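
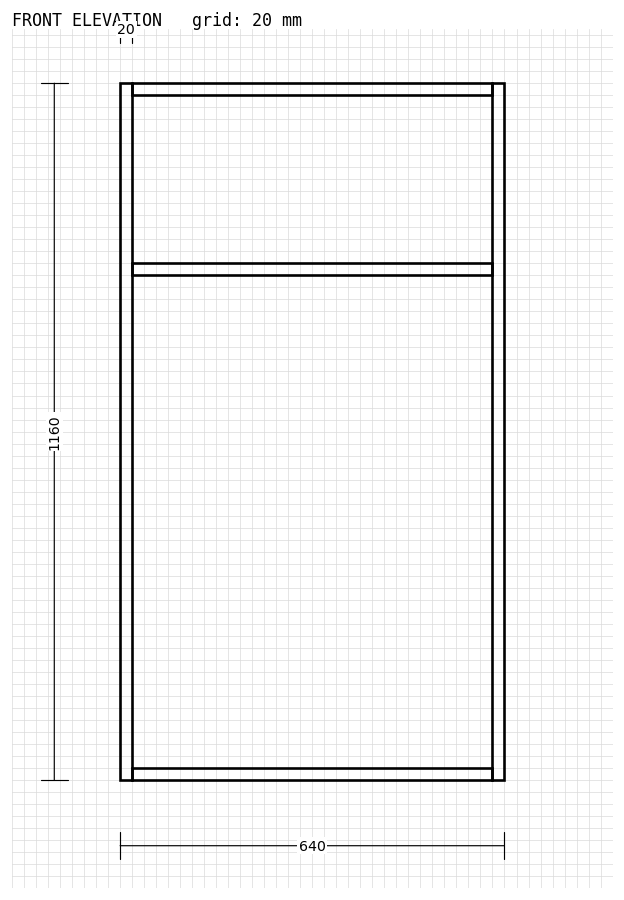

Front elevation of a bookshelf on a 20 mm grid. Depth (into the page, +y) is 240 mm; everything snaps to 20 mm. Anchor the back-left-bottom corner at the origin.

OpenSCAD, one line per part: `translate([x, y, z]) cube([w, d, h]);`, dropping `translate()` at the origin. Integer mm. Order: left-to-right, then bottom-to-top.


cube([20, 240, 1160]);
translate([20, 0, 0]) cube([600, 240, 20]);
translate([20, 0, 840]) cube([600, 240, 20]);
translate([20, 0, 1140]) cube([600, 240, 20]);
translate([620, 0, 0]) cube([20, 240, 1160]);


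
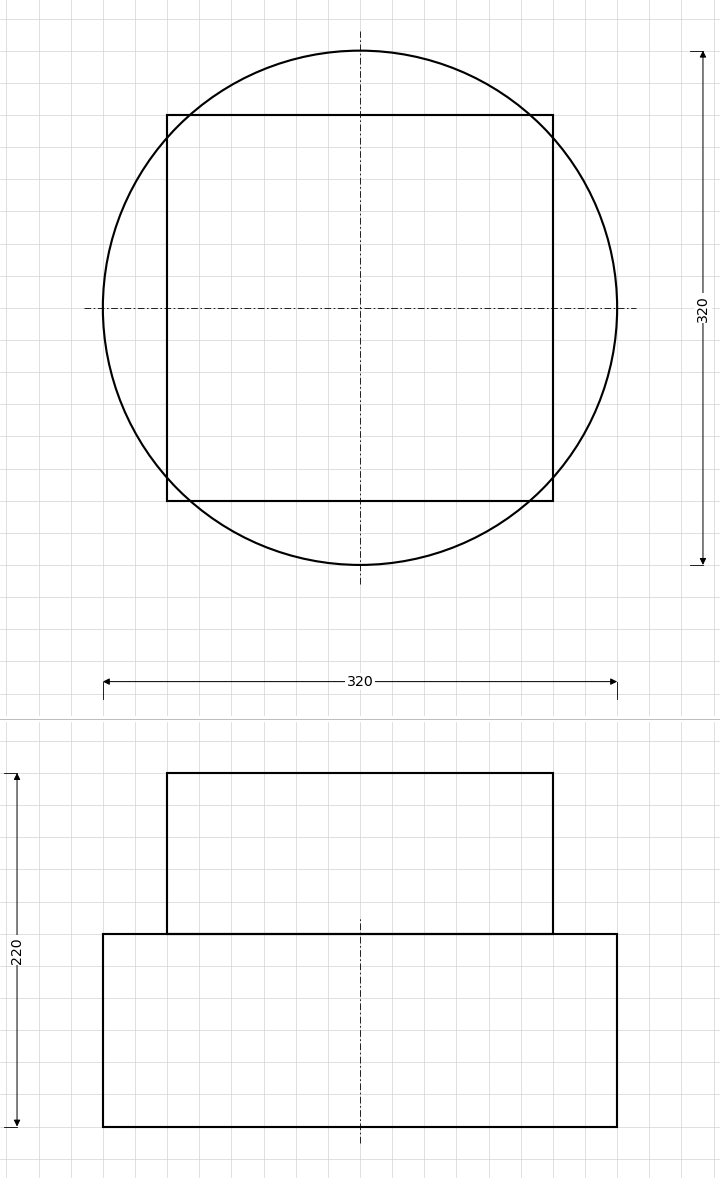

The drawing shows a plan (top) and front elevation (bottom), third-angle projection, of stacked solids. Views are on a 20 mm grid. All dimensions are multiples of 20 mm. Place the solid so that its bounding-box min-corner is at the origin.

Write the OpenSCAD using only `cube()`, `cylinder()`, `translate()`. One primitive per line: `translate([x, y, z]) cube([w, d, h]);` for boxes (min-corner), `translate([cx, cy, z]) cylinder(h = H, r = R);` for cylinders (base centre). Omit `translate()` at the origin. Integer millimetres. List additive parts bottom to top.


translate([160, 160, 0]) cylinder(h = 120, r = 160);
translate([40, 40, 120]) cube([240, 240, 100]);


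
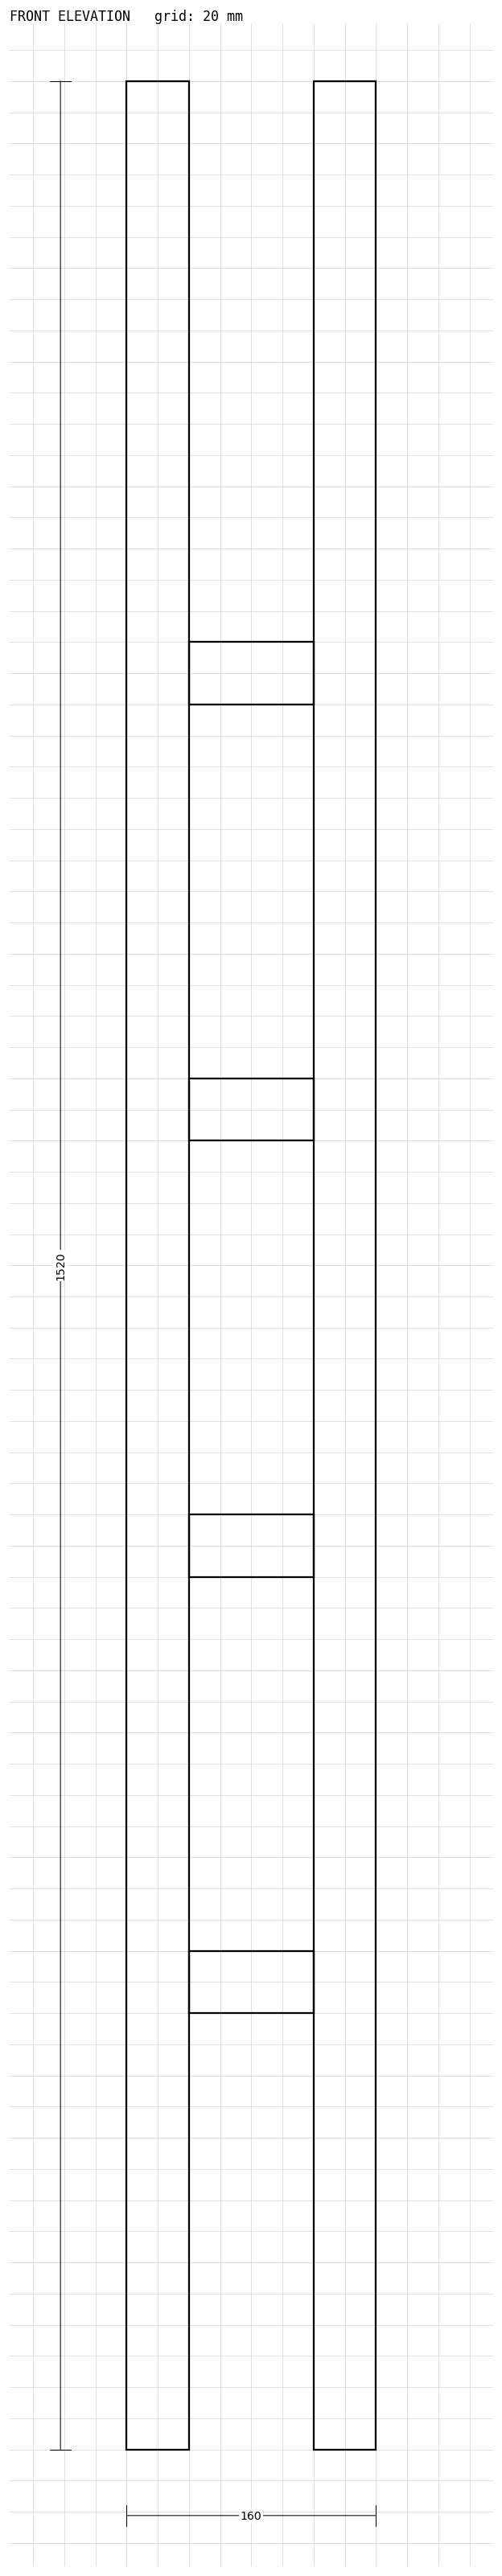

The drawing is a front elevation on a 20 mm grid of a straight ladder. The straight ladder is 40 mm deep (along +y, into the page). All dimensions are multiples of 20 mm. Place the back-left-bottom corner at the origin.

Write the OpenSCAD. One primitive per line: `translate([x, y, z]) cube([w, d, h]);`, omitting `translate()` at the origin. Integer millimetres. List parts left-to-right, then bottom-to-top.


cube([40, 40, 1520]);
translate([40, 0, 280]) cube([80, 40, 40]);
translate([40, 0, 560]) cube([80, 40, 40]);
translate([40, 0, 840]) cube([80, 40, 40]);
translate([40, 0, 1120]) cube([80, 40, 40]);
translate([120, 0, 0]) cube([40, 40, 1520]);


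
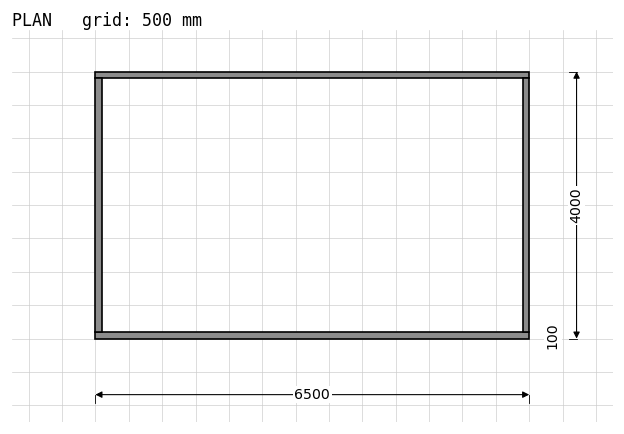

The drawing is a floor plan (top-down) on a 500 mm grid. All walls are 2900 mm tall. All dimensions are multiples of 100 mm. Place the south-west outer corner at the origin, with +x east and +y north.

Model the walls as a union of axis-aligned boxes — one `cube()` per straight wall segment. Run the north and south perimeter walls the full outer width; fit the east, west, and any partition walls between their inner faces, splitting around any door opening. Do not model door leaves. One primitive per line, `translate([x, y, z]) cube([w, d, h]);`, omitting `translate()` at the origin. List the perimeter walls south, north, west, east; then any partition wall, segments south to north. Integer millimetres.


cube([6500, 100, 2900]);
translate([0, 3900, 0]) cube([6500, 100, 2900]);
translate([0, 100, 0]) cube([100, 3800, 2900]);
translate([6400, 100, 0]) cube([100, 3800, 2900]);


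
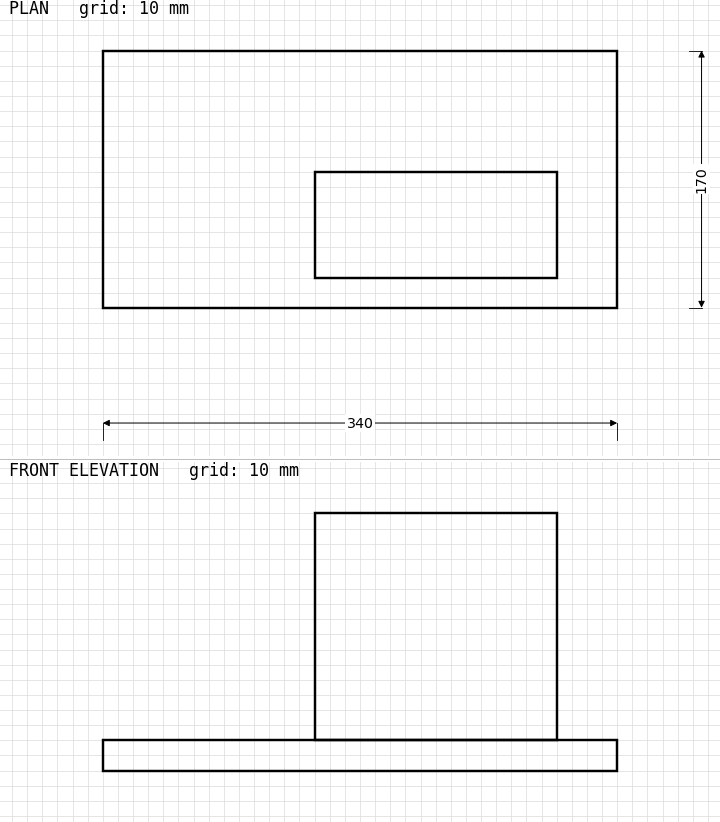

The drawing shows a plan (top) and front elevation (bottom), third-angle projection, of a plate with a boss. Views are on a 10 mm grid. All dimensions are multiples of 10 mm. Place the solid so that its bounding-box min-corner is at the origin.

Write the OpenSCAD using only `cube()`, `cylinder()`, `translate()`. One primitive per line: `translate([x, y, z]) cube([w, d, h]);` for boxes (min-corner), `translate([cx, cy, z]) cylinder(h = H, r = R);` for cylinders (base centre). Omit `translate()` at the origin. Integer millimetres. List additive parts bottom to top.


cube([340, 170, 20]);
translate([140, 20, 20]) cube([160, 70, 150]);


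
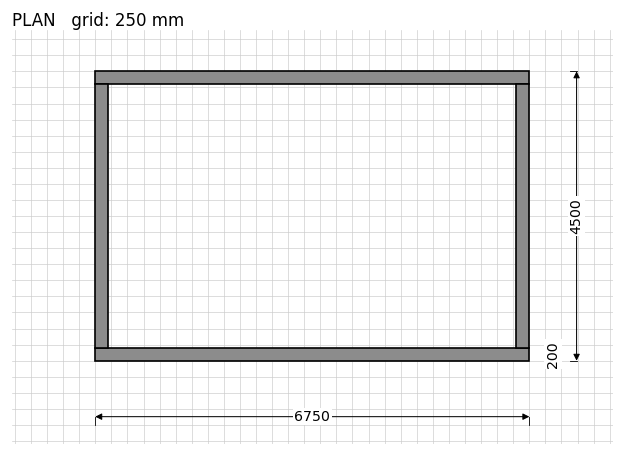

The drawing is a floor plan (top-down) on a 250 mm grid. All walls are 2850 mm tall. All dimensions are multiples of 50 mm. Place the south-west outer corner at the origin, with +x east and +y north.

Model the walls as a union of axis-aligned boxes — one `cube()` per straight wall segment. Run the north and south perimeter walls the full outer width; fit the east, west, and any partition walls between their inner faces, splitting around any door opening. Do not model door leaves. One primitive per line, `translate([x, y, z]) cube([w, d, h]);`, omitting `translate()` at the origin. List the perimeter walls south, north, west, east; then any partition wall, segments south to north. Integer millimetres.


cube([6750, 200, 2850]);
translate([0, 4300, 0]) cube([6750, 200, 2850]);
translate([0, 200, 0]) cube([200, 4100, 2850]);
translate([6550, 200, 0]) cube([200, 4100, 2850]);


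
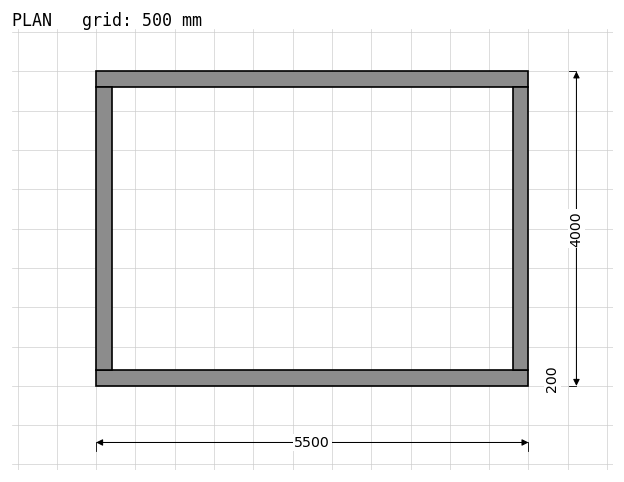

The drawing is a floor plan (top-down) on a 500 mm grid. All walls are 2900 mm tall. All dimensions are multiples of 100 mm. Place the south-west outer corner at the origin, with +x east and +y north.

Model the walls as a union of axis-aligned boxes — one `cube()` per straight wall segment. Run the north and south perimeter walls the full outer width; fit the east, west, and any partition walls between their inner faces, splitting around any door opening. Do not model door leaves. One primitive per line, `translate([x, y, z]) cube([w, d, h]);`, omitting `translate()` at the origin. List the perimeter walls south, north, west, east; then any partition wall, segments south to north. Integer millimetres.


cube([5500, 200, 2900]);
translate([0, 3800, 0]) cube([5500, 200, 2900]);
translate([0, 200, 0]) cube([200, 3600, 2900]);
translate([5300, 200, 0]) cube([200, 3600, 2900]);


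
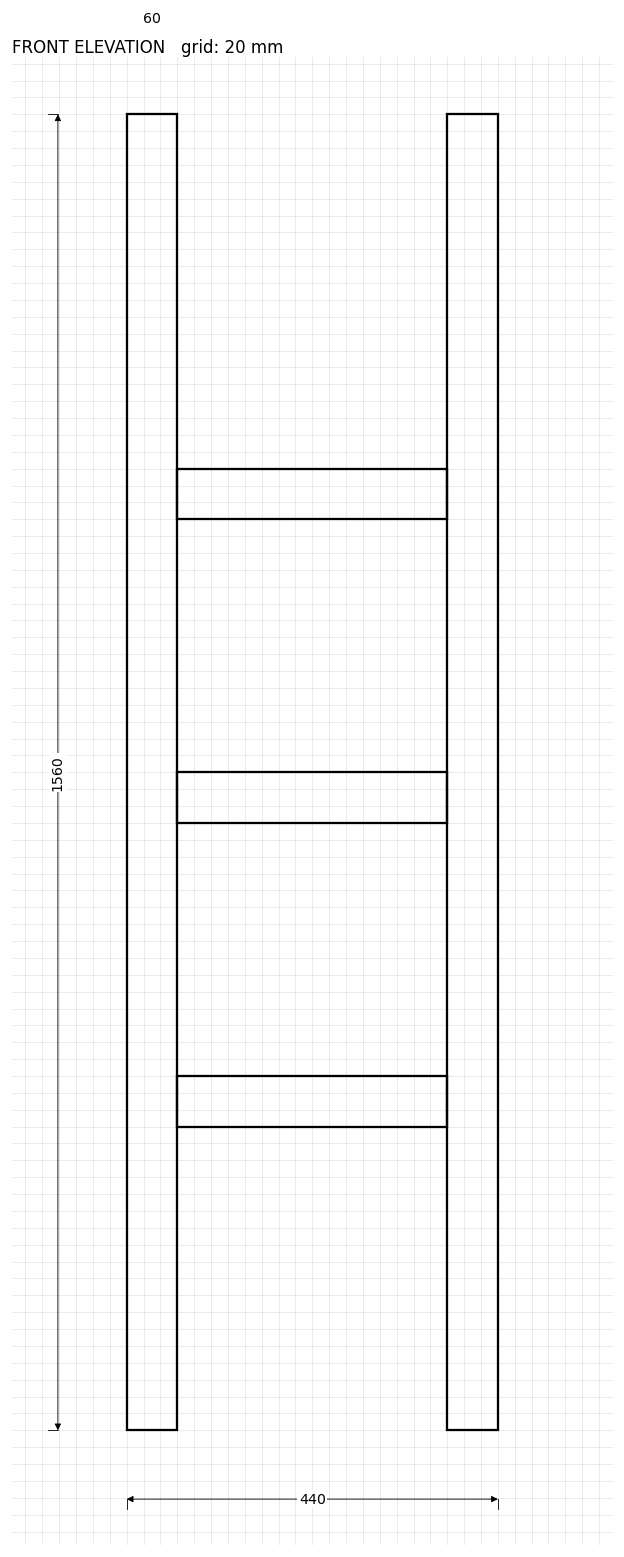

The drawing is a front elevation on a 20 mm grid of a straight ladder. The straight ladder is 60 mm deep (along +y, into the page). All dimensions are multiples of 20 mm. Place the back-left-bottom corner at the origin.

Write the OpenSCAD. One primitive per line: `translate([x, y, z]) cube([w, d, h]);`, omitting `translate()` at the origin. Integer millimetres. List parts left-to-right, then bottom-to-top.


cube([60, 60, 1560]);
translate([60, 0, 360]) cube([320, 60, 60]);
translate([60, 0, 720]) cube([320, 60, 60]);
translate([60, 0, 1080]) cube([320, 60, 60]);
translate([380, 0, 0]) cube([60, 60, 1560]);


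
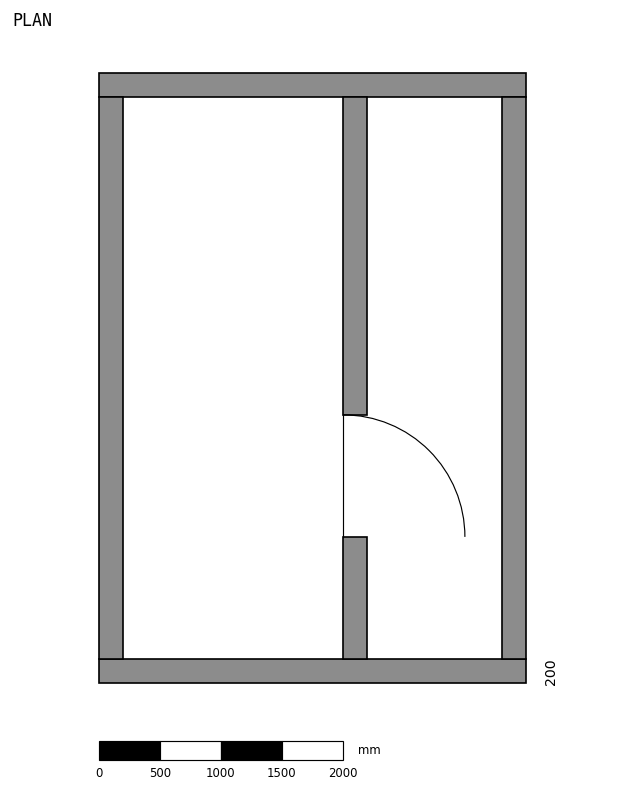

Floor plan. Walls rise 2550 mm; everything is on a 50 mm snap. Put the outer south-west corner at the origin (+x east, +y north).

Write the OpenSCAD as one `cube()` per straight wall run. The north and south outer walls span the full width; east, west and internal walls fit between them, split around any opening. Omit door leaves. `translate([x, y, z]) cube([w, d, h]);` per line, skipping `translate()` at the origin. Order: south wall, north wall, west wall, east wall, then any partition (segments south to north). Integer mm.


cube([3500, 200, 2550]);
translate([0, 4800, 0]) cube([3500, 200, 2550]);
translate([0, 200, 0]) cube([200, 4600, 2550]);
translate([3300, 200, 0]) cube([200, 4600, 2550]);
translate([2000, 200, 0]) cube([200, 1000, 2550]);
translate([2000, 2200, 0]) cube([200, 2600, 2550]);


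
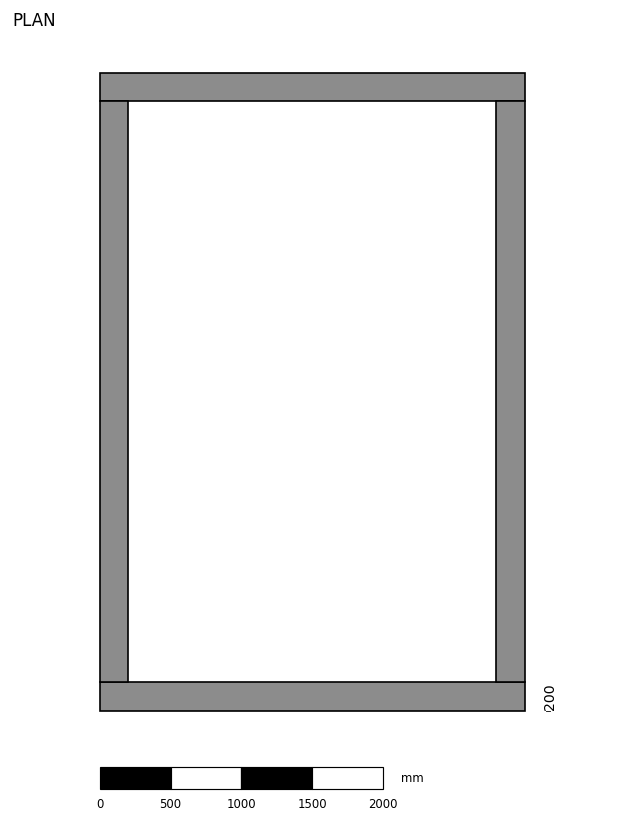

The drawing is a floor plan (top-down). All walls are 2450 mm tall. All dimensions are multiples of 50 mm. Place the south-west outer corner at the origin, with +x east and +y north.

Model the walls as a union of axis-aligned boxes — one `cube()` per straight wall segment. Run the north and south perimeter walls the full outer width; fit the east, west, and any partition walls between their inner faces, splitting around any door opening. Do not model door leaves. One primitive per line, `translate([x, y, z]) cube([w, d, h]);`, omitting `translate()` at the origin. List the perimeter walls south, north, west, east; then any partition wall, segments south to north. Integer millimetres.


cube([3000, 200, 2450]);
translate([0, 4300, 0]) cube([3000, 200, 2450]);
translate([0, 200, 0]) cube([200, 4100, 2450]);
translate([2800, 200, 0]) cube([200, 4100, 2450]);


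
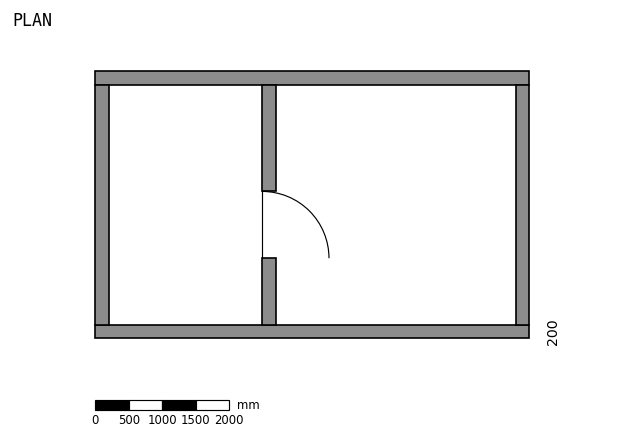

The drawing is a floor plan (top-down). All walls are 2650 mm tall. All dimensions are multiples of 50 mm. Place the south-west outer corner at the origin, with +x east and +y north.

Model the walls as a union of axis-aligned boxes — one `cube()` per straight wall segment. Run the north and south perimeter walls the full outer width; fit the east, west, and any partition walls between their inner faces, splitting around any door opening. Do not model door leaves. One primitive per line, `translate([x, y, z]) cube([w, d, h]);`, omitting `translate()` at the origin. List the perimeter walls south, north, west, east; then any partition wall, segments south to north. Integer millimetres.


cube([6500, 200, 2650]);
translate([0, 3800, 0]) cube([6500, 200, 2650]);
translate([0, 200, 0]) cube([200, 3600, 2650]);
translate([6300, 200, 0]) cube([200, 3600, 2650]);
translate([2500, 200, 0]) cube([200, 1000, 2650]);
translate([2500, 2200, 0]) cube([200, 1600, 2650]);


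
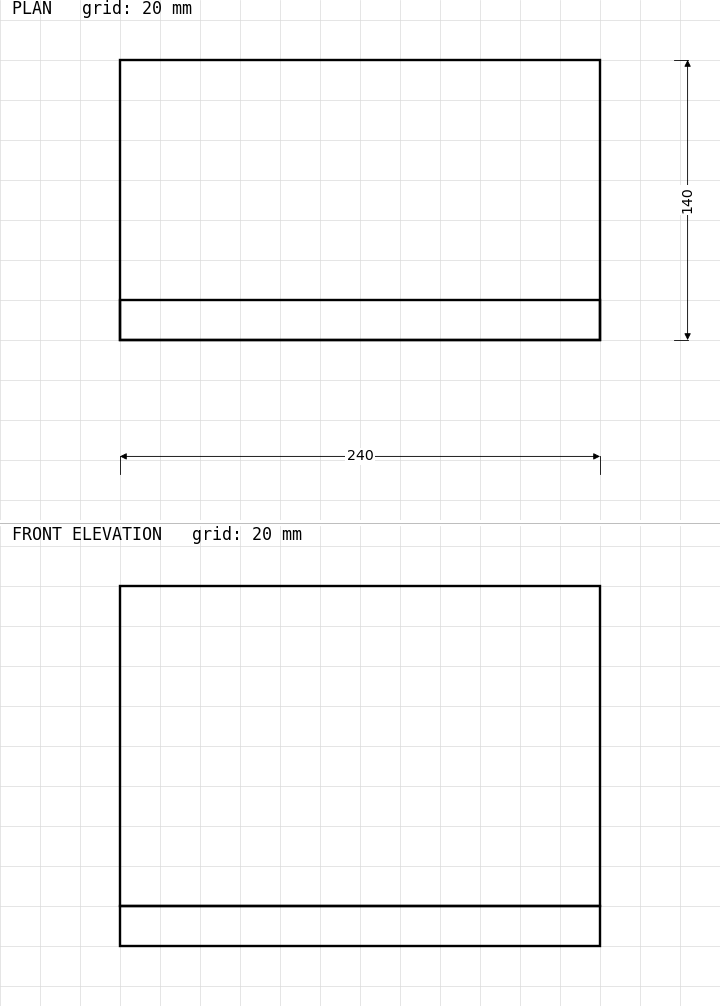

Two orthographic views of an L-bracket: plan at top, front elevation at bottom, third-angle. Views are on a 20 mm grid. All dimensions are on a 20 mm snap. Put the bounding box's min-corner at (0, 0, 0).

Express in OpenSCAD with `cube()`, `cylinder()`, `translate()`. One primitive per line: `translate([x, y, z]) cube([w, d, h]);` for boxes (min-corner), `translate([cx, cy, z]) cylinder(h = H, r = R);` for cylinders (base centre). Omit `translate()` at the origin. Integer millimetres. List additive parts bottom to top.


cube([240, 140, 20]);
translate([0, 0, 20]) cube([240, 20, 160]);


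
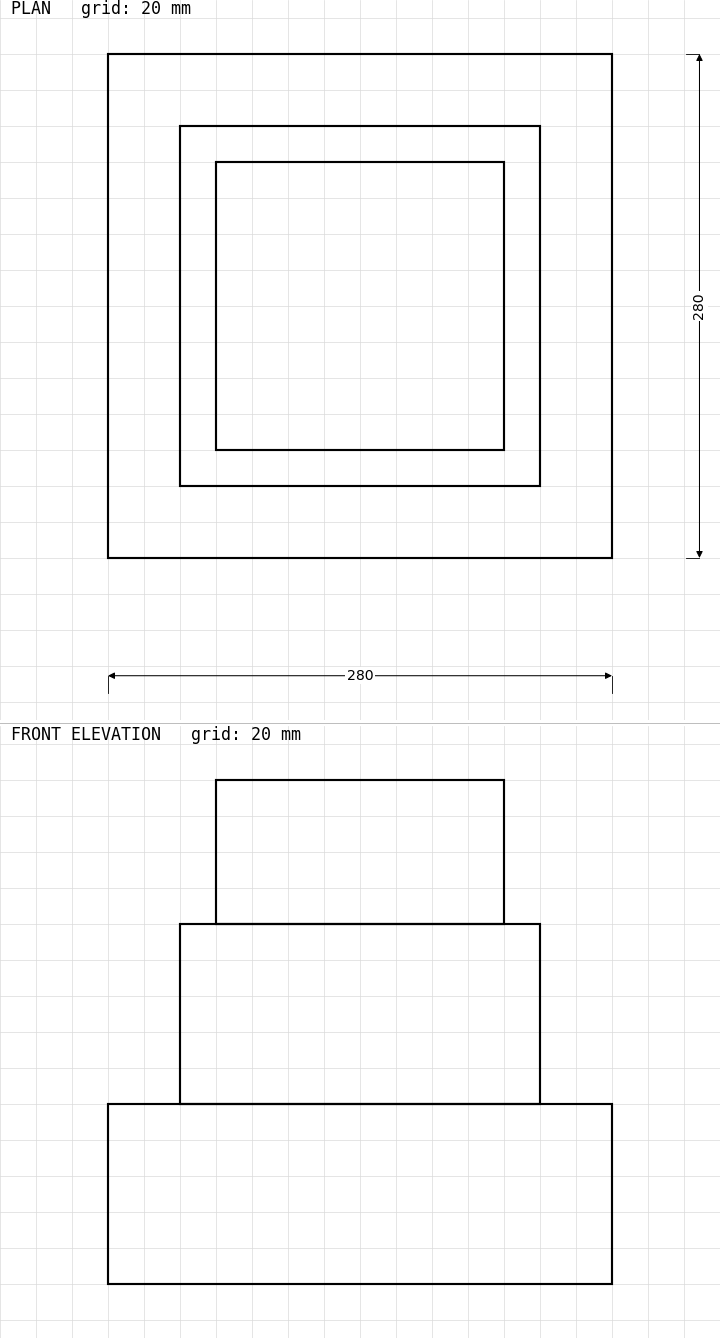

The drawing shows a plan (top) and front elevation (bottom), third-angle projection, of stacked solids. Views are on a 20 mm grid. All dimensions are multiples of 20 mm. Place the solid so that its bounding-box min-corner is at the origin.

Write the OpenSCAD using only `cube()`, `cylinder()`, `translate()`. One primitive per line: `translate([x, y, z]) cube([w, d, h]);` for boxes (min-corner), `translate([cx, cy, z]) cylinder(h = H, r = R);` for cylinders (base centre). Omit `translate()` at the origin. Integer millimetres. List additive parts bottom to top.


cube([280, 280, 100]);
translate([40, 40, 100]) cube([200, 200, 100]);
translate([60, 60, 200]) cube([160, 160, 80]);


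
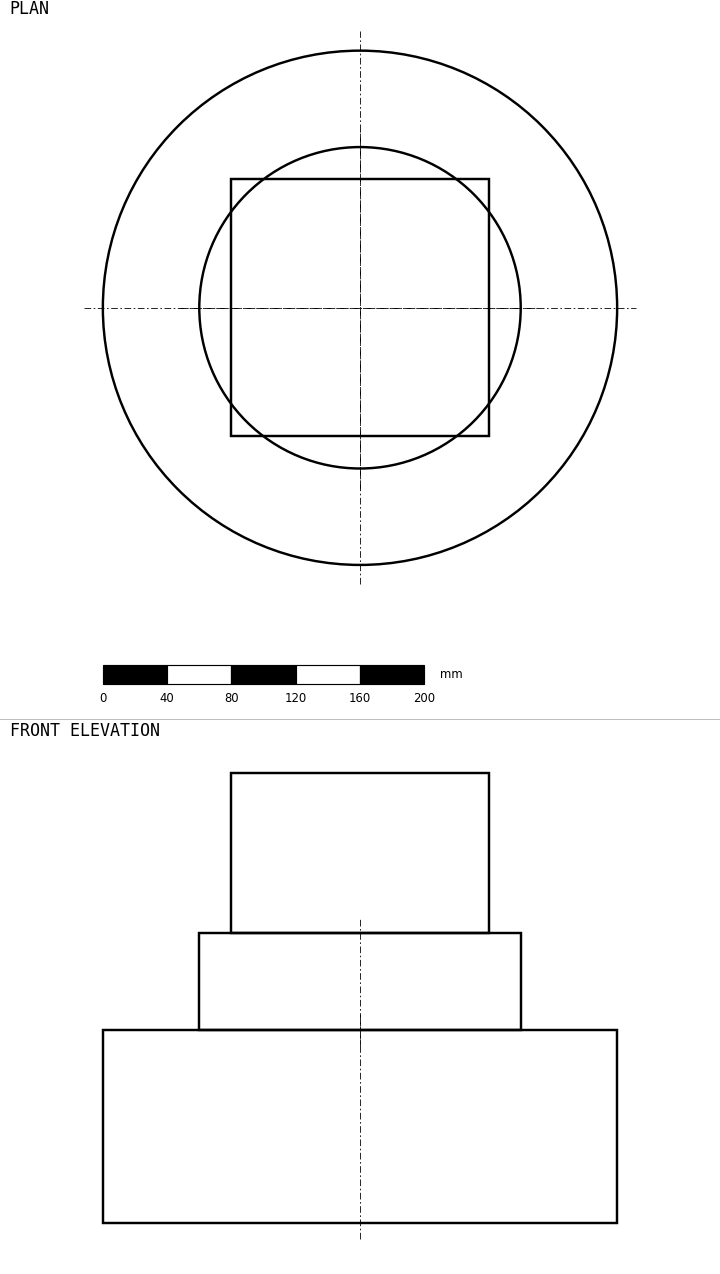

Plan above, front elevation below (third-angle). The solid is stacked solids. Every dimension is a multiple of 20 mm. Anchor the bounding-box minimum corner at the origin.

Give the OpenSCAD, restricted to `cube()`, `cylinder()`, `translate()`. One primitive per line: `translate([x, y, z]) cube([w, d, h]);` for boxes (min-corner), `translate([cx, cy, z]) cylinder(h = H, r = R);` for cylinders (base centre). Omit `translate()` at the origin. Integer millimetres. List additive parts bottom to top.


translate([160, 160, 0]) cylinder(h = 120, r = 160);
translate([160, 160, 120]) cylinder(h = 60, r = 100);
translate([80, 80, 180]) cube([160, 160, 100]);


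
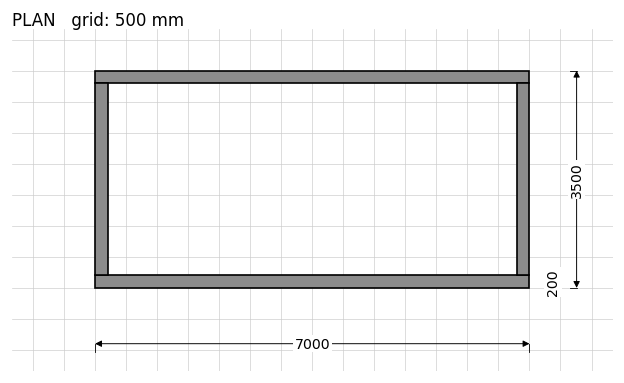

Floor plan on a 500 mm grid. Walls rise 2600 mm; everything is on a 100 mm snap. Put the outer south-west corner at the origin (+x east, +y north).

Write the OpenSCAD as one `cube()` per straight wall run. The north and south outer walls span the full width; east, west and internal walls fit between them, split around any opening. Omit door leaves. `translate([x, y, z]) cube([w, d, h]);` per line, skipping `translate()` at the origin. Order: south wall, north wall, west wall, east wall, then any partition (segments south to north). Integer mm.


cube([7000, 200, 2600]);
translate([0, 3300, 0]) cube([7000, 200, 2600]);
translate([0, 200, 0]) cube([200, 3100, 2600]);
translate([6800, 200, 0]) cube([200, 3100, 2600]);


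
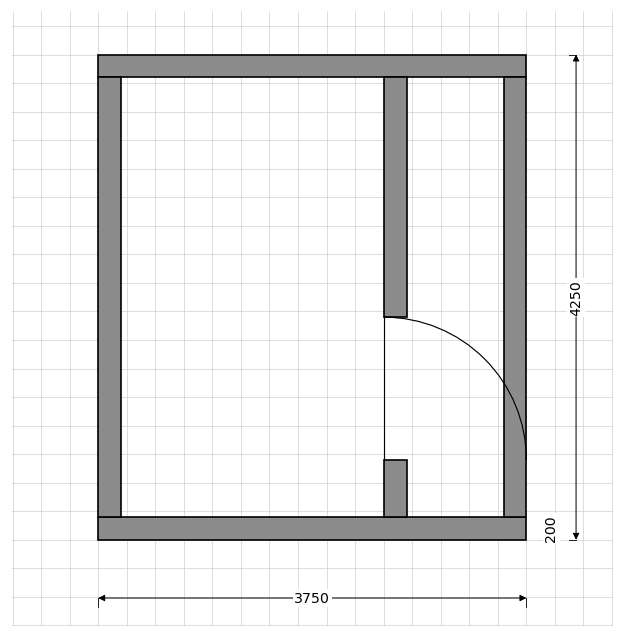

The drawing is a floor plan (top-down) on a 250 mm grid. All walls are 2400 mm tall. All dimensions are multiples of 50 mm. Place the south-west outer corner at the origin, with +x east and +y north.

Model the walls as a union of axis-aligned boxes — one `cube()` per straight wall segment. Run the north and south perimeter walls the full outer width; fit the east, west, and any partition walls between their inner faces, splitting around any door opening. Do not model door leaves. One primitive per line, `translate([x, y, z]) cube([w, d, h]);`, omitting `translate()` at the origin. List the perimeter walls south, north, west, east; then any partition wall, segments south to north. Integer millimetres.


cube([3750, 200, 2400]);
translate([0, 4050, 0]) cube([3750, 200, 2400]);
translate([0, 200, 0]) cube([200, 3850, 2400]);
translate([3550, 200, 0]) cube([200, 3850, 2400]);
translate([2500, 200, 0]) cube([200, 500, 2400]);
translate([2500, 1950, 0]) cube([200, 2100, 2400]);


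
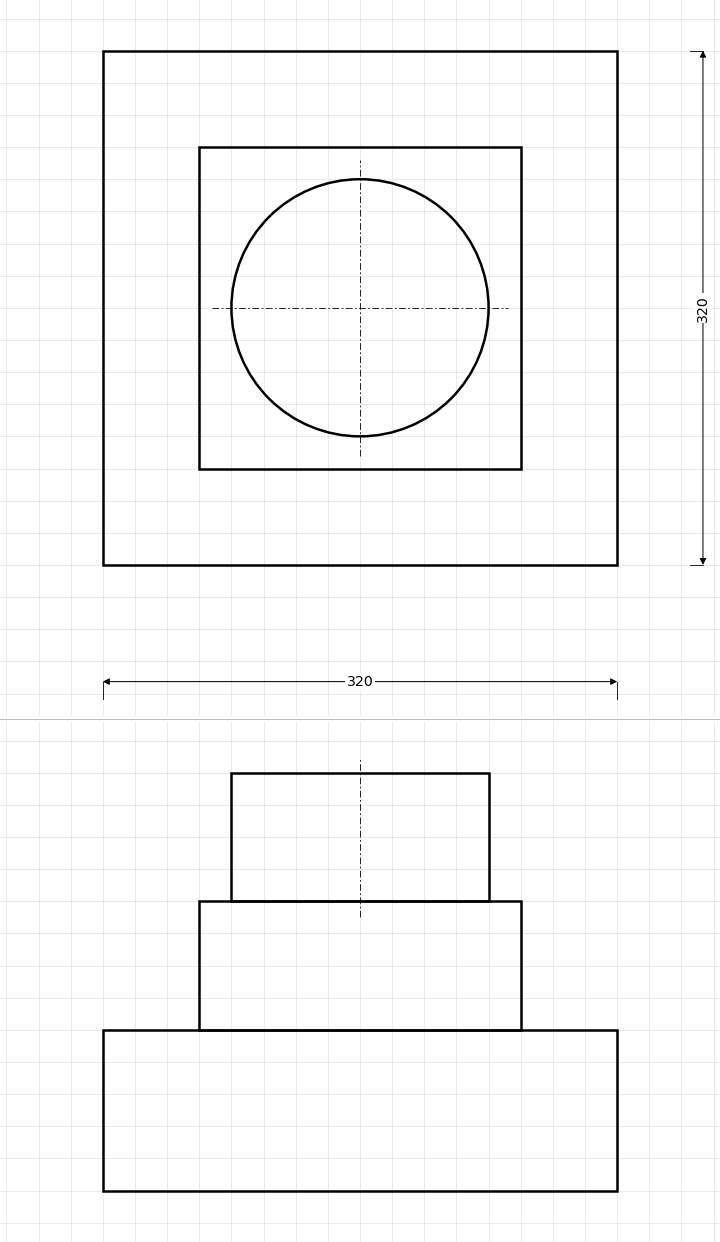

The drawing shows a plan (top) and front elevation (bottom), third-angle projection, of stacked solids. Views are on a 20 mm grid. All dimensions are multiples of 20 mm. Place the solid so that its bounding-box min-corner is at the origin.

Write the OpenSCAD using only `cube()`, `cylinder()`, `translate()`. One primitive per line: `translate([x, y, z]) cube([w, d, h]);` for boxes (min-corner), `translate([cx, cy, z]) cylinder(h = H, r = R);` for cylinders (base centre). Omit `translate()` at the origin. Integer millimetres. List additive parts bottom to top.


cube([320, 320, 100]);
translate([60, 60, 100]) cube([200, 200, 80]);
translate([160, 160, 180]) cylinder(h = 80, r = 80);


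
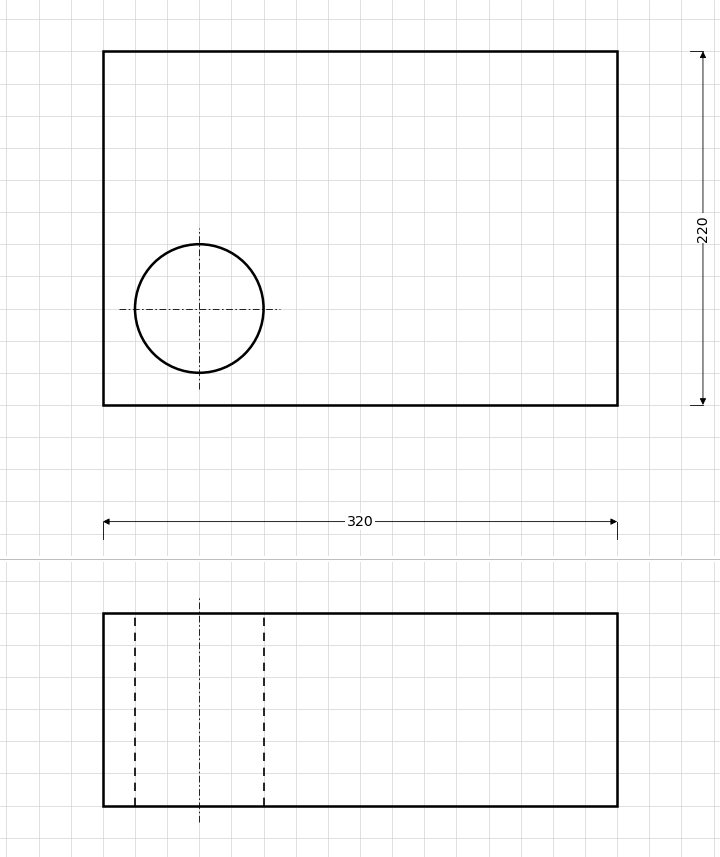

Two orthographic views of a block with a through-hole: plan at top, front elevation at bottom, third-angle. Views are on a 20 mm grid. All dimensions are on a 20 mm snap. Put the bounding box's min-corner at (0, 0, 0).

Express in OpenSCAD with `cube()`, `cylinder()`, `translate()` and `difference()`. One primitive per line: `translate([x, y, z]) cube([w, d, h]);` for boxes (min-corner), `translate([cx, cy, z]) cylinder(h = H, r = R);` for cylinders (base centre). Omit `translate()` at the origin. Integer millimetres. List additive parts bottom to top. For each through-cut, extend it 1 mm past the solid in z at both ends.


difference() {
  cube([320, 220, 120]);
  translate([60, 60, -1]) cylinder(h = 122, r = 40);
}


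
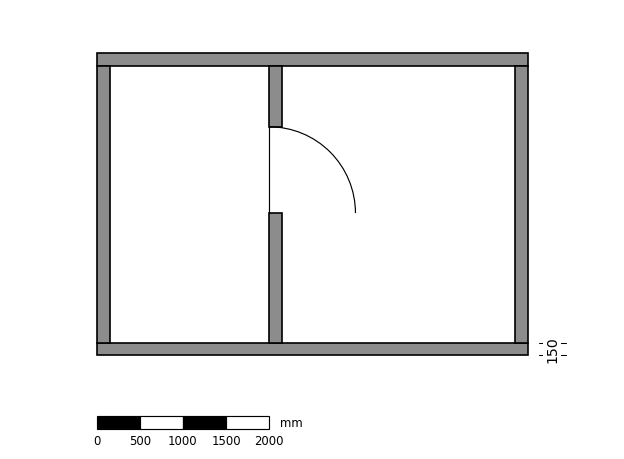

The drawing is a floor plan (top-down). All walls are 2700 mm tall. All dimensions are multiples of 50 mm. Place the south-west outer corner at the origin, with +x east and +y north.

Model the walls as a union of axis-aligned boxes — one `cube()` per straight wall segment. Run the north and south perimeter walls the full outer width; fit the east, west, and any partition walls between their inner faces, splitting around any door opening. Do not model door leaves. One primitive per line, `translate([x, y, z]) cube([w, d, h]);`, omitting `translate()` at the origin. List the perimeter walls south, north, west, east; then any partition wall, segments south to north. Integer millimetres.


cube([5000, 150, 2700]);
translate([0, 3350, 0]) cube([5000, 150, 2700]);
translate([0, 150, 0]) cube([150, 3200, 2700]);
translate([4850, 150, 0]) cube([150, 3200, 2700]);
translate([2000, 150, 0]) cube([150, 1500, 2700]);
translate([2000, 2650, 0]) cube([150, 700, 2700]);


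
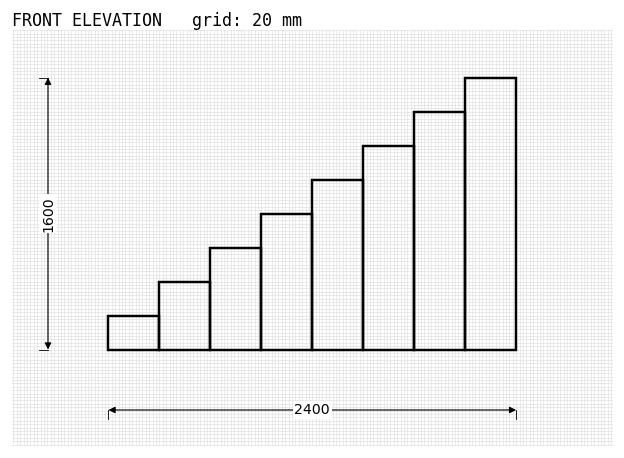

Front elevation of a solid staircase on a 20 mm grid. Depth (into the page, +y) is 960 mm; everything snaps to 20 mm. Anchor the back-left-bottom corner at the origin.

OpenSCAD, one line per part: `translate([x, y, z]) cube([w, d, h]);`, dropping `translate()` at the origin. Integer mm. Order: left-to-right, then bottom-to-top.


cube([300, 960, 200]);
translate([300, 0, 0]) cube([300, 960, 400]);
translate([600, 0, 0]) cube([300, 960, 600]);
translate([900, 0, 0]) cube([300, 960, 800]);
translate([1200, 0, 0]) cube([300, 960, 1000]);
translate([1500, 0, 0]) cube([300, 960, 1200]);
translate([1800, 0, 0]) cube([300, 960, 1400]);
translate([2100, 0, 0]) cube([300, 960, 1600]);


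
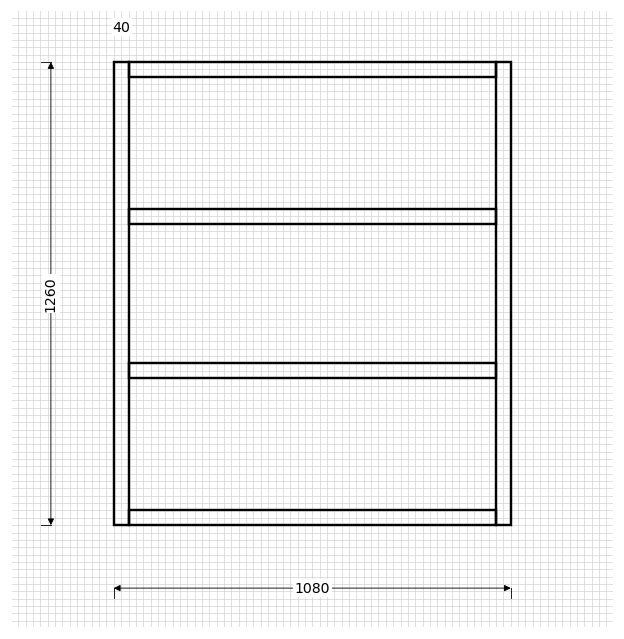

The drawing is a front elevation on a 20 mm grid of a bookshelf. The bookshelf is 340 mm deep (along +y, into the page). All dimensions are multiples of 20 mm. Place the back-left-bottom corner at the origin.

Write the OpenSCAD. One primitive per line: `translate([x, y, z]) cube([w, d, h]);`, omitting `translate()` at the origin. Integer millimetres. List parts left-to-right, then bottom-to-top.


cube([40, 340, 1260]);
translate([40, 0, 0]) cube([1000, 340, 40]);
translate([40, 0, 400]) cube([1000, 340, 40]);
translate([40, 0, 820]) cube([1000, 340, 40]);
translate([40, 0, 1220]) cube([1000, 340, 40]);
translate([1040, 0, 0]) cube([40, 340, 1260]);


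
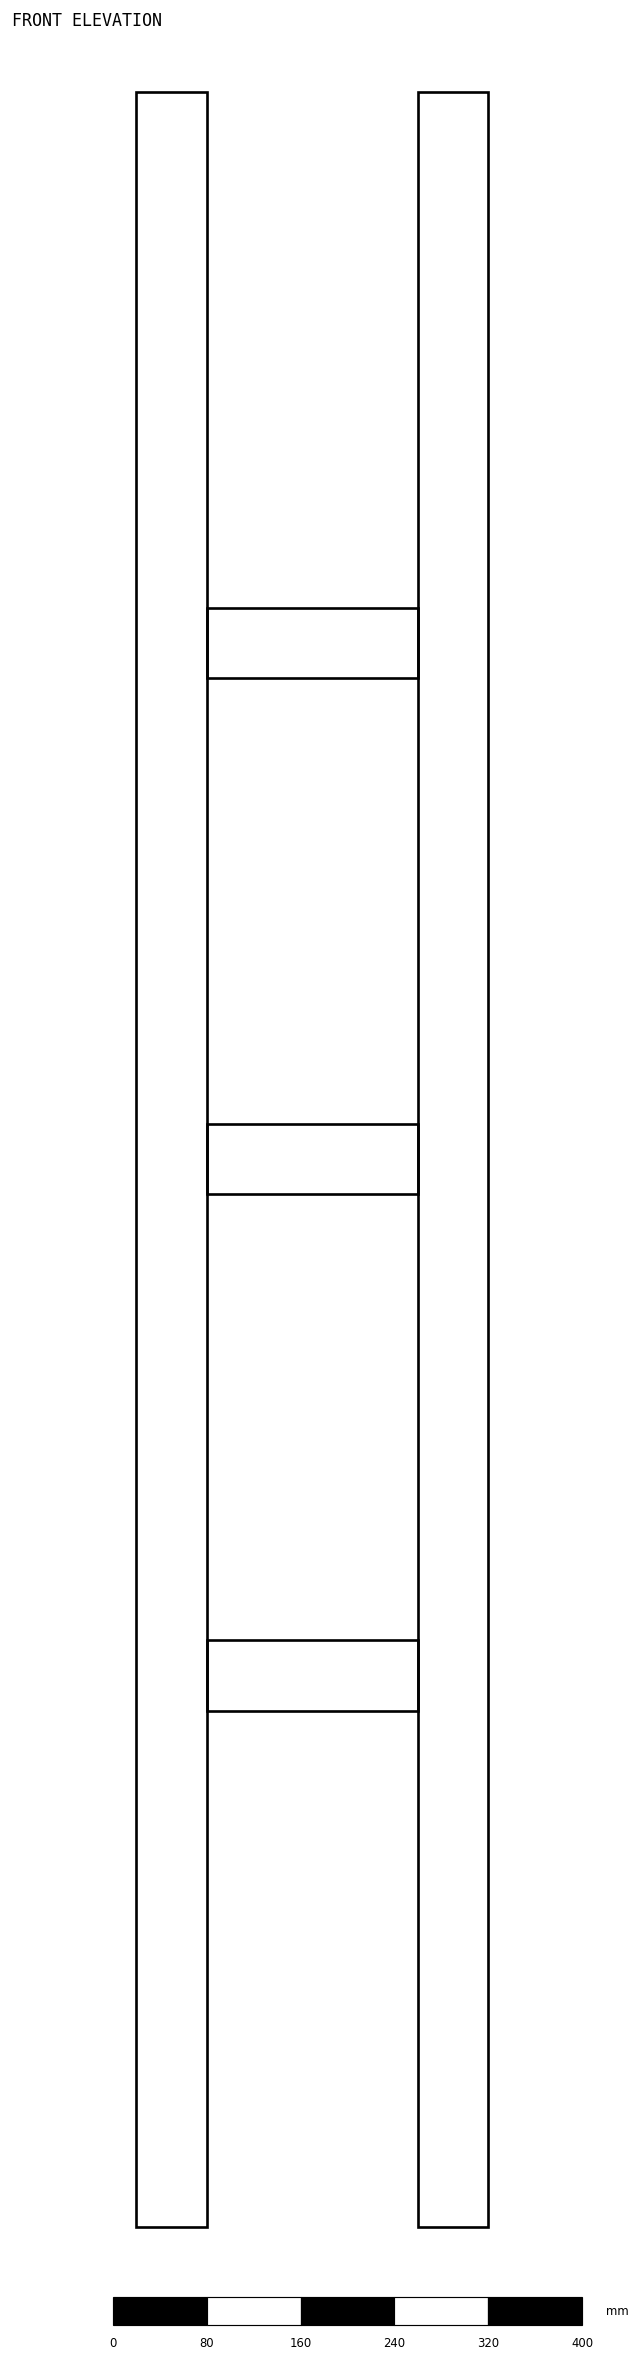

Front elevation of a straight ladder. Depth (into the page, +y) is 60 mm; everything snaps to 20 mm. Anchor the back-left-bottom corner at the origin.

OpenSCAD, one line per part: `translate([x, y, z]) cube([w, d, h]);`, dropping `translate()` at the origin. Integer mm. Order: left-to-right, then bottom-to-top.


cube([60, 60, 1820]);
translate([60, 0, 440]) cube([180, 60, 60]);
translate([60, 0, 880]) cube([180, 60, 60]);
translate([60, 0, 1320]) cube([180, 60, 60]);
translate([240, 0, 0]) cube([60, 60, 1820]);


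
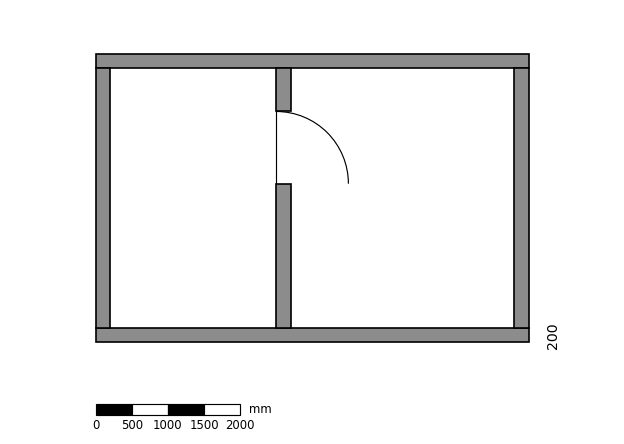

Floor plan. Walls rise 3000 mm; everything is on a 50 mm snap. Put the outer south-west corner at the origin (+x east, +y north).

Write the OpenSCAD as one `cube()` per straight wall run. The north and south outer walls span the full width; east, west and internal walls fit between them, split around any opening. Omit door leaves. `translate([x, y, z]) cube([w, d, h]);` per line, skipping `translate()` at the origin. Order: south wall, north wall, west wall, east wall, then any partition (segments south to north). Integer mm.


cube([6000, 200, 3000]);
translate([0, 3800, 0]) cube([6000, 200, 3000]);
translate([0, 200, 0]) cube([200, 3600, 3000]);
translate([5800, 200, 0]) cube([200, 3600, 3000]);
translate([2500, 200, 0]) cube([200, 2000, 3000]);
translate([2500, 3200, 0]) cube([200, 600, 3000]);


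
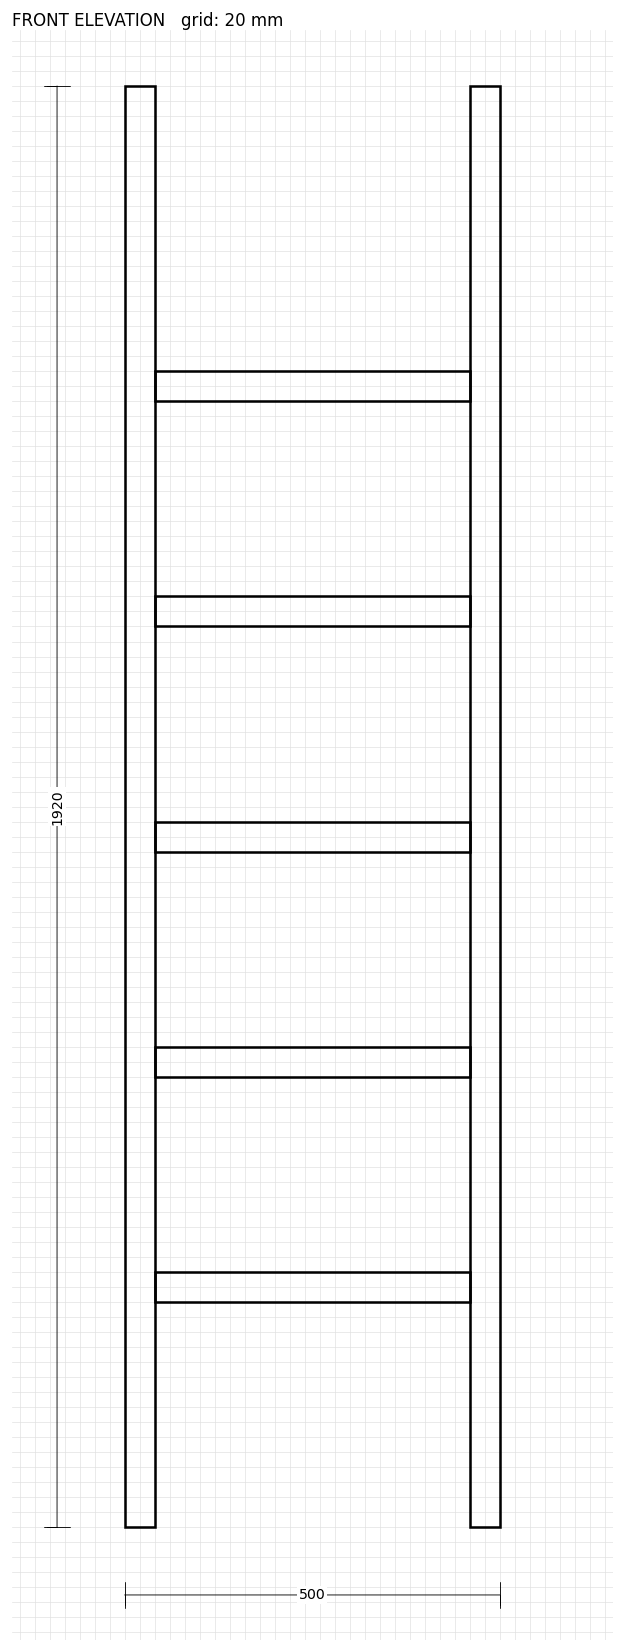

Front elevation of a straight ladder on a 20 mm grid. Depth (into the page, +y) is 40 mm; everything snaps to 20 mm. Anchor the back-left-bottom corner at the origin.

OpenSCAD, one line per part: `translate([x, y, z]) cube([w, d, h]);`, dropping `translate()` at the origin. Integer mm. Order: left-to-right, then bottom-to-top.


cube([40, 40, 1920]);
translate([40, 0, 300]) cube([420, 40, 40]);
translate([40, 0, 600]) cube([420, 40, 40]);
translate([40, 0, 900]) cube([420, 40, 40]);
translate([40, 0, 1200]) cube([420, 40, 40]);
translate([40, 0, 1500]) cube([420, 40, 40]);
translate([460, 0, 0]) cube([40, 40, 1920]);


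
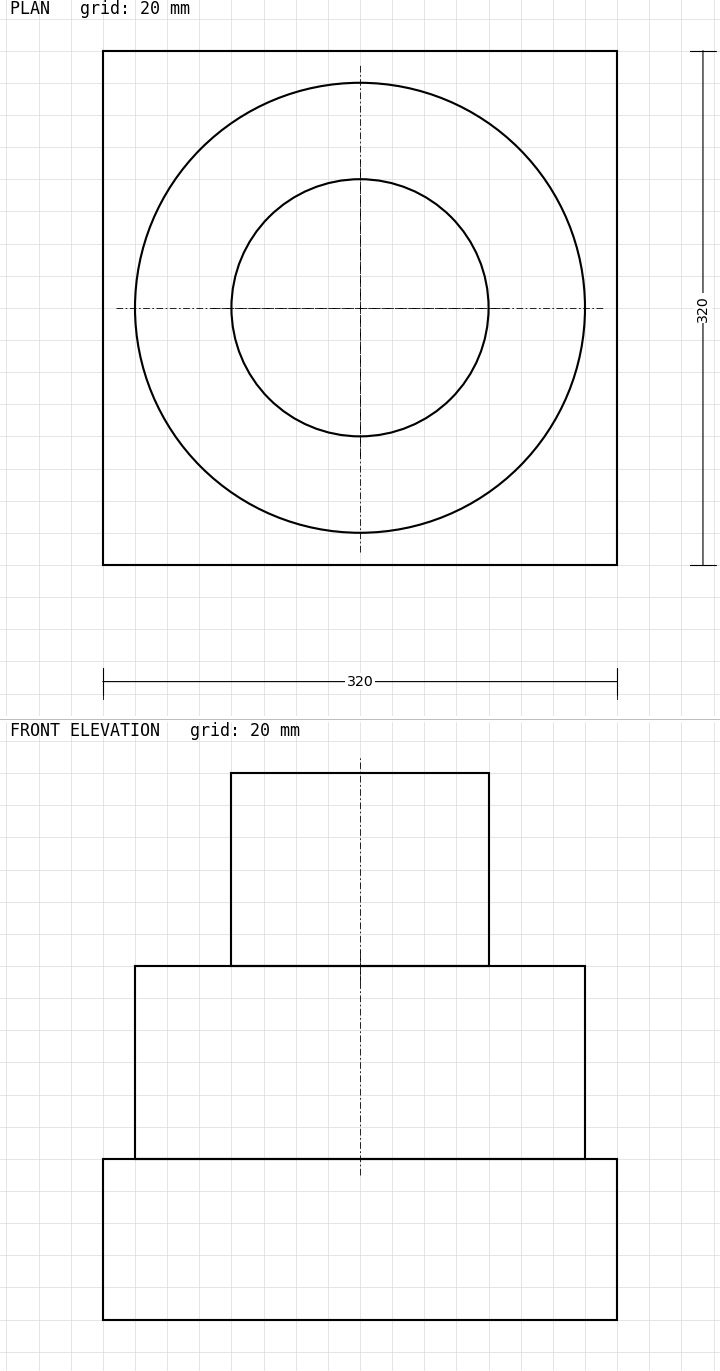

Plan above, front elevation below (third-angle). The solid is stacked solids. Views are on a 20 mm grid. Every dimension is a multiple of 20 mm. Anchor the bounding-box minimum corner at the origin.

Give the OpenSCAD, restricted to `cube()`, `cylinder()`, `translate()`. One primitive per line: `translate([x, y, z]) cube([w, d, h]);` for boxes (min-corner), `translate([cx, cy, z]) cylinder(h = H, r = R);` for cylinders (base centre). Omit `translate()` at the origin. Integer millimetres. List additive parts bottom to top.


cube([320, 320, 100]);
translate([160, 160, 100]) cylinder(h = 120, r = 140);
translate([160, 160, 220]) cylinder(h = 120, r = 80);


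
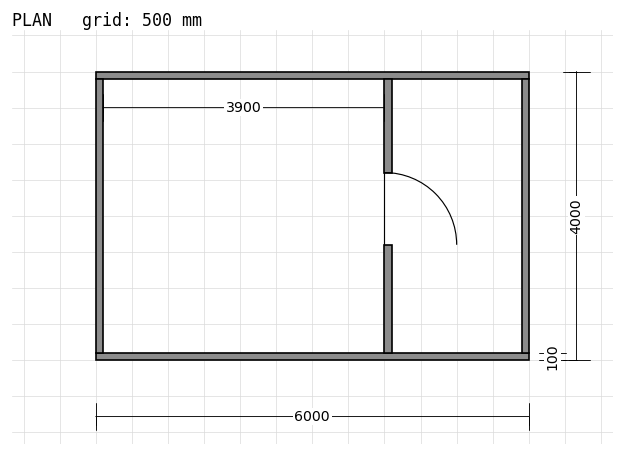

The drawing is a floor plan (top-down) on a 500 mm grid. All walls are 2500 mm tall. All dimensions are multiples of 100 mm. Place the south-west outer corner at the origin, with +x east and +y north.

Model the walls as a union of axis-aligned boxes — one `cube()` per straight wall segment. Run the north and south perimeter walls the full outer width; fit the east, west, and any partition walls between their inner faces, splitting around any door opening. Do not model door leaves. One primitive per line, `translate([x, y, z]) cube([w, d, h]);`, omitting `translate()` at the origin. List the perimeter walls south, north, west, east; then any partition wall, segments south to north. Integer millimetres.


cube([6000, 100, 2500]);
translate([0, 3900, 0]) cube([6000, 100, 2500]);
translate([0, 100, 0]) cube([100, 3800, 2500]);
translate([5900, 100, 0]) cube([100, 3800, 2500]);
translate([4000, 100, 0]) cube([100, 1500, 2500]);
translate([4000, 2600, 0]) cube([100, 1300, 2500]);


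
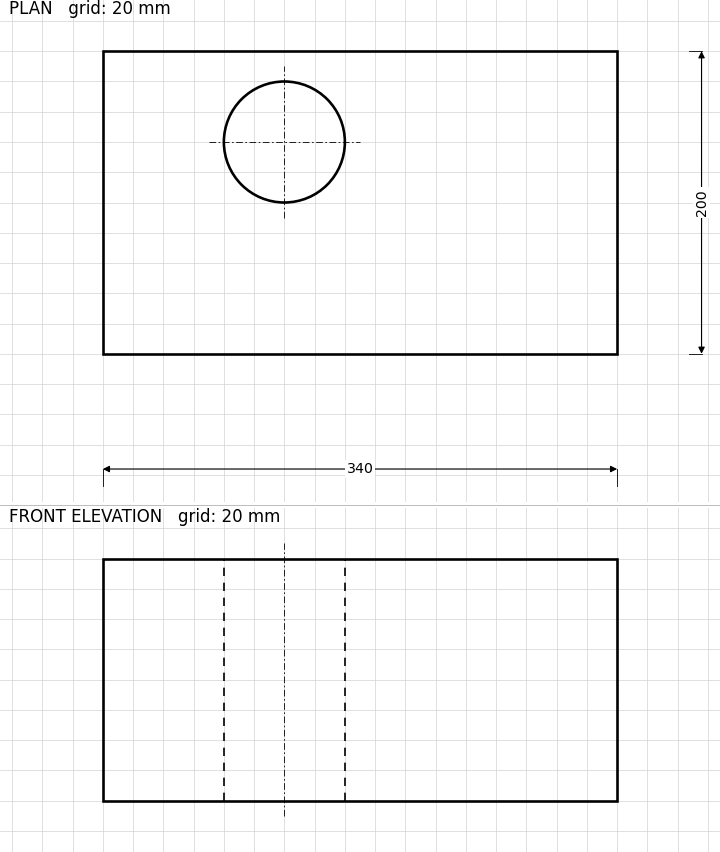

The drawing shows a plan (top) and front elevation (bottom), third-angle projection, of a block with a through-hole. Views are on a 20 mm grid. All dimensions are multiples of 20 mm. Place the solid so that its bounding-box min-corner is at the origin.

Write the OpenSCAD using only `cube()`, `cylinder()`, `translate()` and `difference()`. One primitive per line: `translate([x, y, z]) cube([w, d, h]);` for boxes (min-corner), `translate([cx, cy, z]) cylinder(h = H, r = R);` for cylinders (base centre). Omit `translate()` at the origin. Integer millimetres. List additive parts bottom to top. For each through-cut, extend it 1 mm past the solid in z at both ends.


difference() {
  cube([340, 200, 160]);
  translate([120, 140, -1]) cylinder(h = 162, r = 40);
}


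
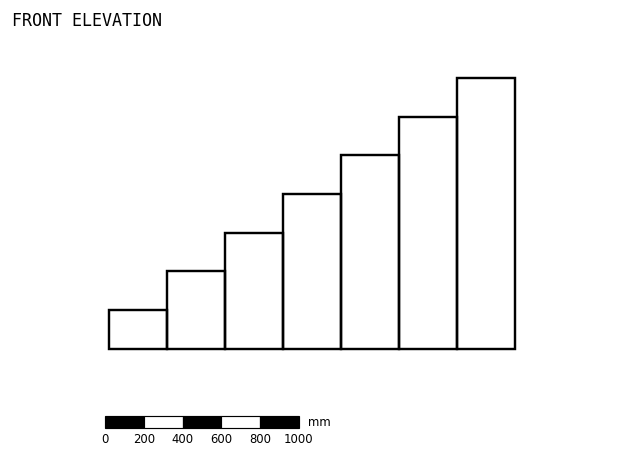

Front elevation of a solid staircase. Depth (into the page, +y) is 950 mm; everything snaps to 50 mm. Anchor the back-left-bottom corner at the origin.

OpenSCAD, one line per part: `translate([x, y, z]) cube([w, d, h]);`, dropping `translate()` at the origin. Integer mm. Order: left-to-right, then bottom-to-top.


cube([300, 950, 200]);
translate([300, 0, 0]) cube([300, 950, 400]);
translate([600, 0, 0]) cube([300, 950, 600]);
translate([900, 0, 0]) cube([300, 950, 800]);
translate([1200, 0, 0]) cube([300, 950, 1000]);
translate([1500, 0, 0]) cube([300, 950, 1200]);
translate([1800, 0, 0]) cube([300, 950, 1400]);


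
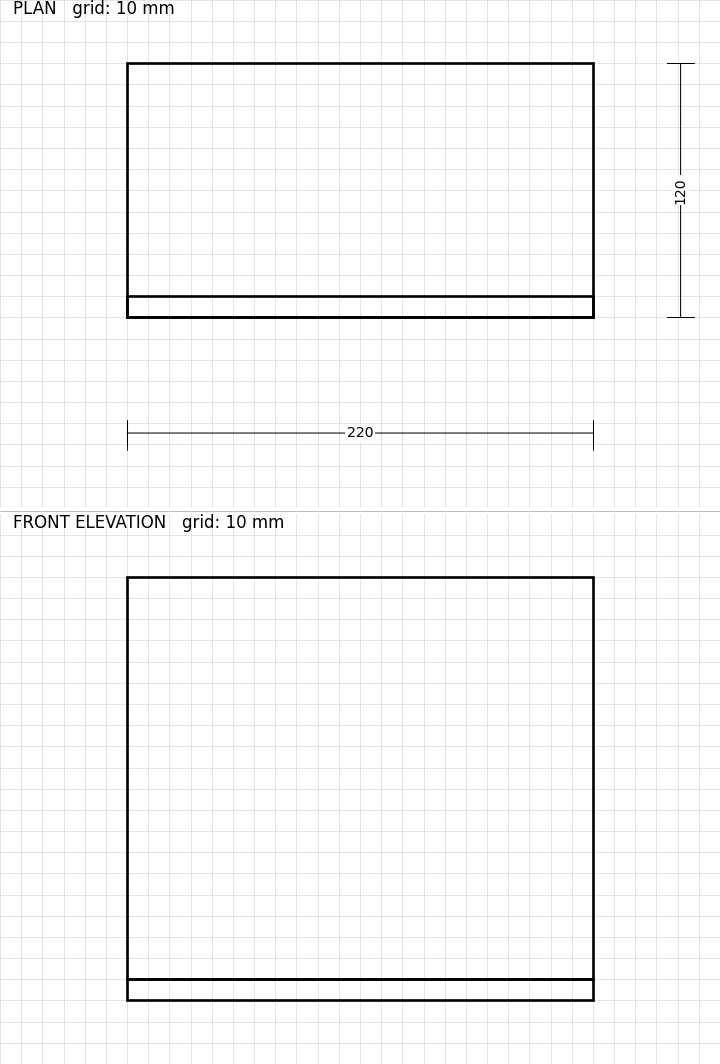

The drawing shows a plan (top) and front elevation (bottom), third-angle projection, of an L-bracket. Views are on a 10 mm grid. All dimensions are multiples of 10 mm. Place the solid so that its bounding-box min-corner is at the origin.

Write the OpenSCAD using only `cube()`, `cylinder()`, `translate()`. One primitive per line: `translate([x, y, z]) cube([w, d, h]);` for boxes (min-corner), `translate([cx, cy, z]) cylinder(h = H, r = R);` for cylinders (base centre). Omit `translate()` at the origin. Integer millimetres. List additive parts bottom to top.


cube([220, 120, 10]);
translate([0, 0, 10]) cube([220, 10, 190]);


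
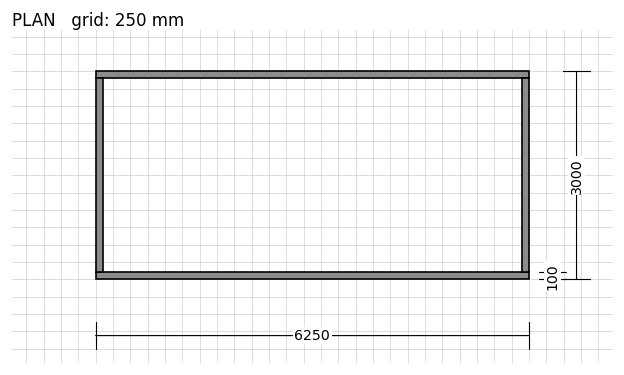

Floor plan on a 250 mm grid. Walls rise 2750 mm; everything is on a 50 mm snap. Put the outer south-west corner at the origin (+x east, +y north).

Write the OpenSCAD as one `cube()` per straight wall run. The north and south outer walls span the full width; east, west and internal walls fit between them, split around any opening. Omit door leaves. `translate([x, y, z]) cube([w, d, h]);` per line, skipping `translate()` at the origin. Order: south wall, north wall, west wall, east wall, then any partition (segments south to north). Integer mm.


cube([6250, 100, 2750]);
translate([0, 2900, 0]) cube([6250, 100, 2750]);
translate([0, 100, 0]) cube([100, 2800, 2750]);
translate([6150, 100, 0]) cube([100, 2800, 2750]);


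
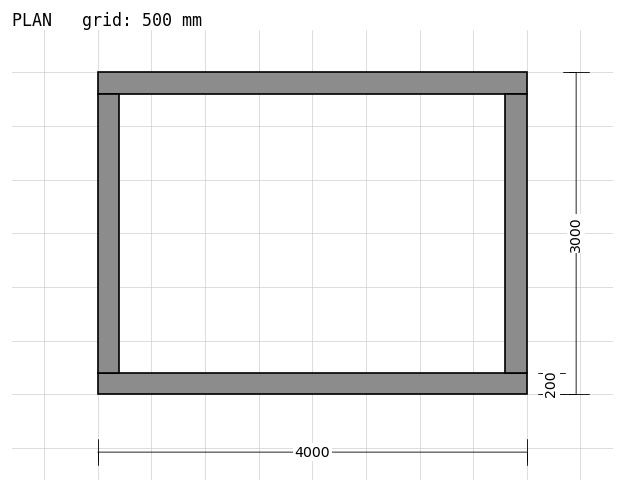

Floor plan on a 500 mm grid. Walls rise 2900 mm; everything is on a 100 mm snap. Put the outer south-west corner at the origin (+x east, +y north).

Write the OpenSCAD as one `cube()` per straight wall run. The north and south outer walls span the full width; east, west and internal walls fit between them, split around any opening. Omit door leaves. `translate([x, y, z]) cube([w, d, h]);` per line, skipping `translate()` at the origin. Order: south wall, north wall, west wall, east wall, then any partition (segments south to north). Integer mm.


cube([4000, 200, 2900]);
translate([0, 2800, 0]) cube([4000, 200, 2900]);
translate([0, 200, 0]) cube([200, 2600, 2900]);
translate([3800, 200, 0]) cube([200, 2600, 2900]);


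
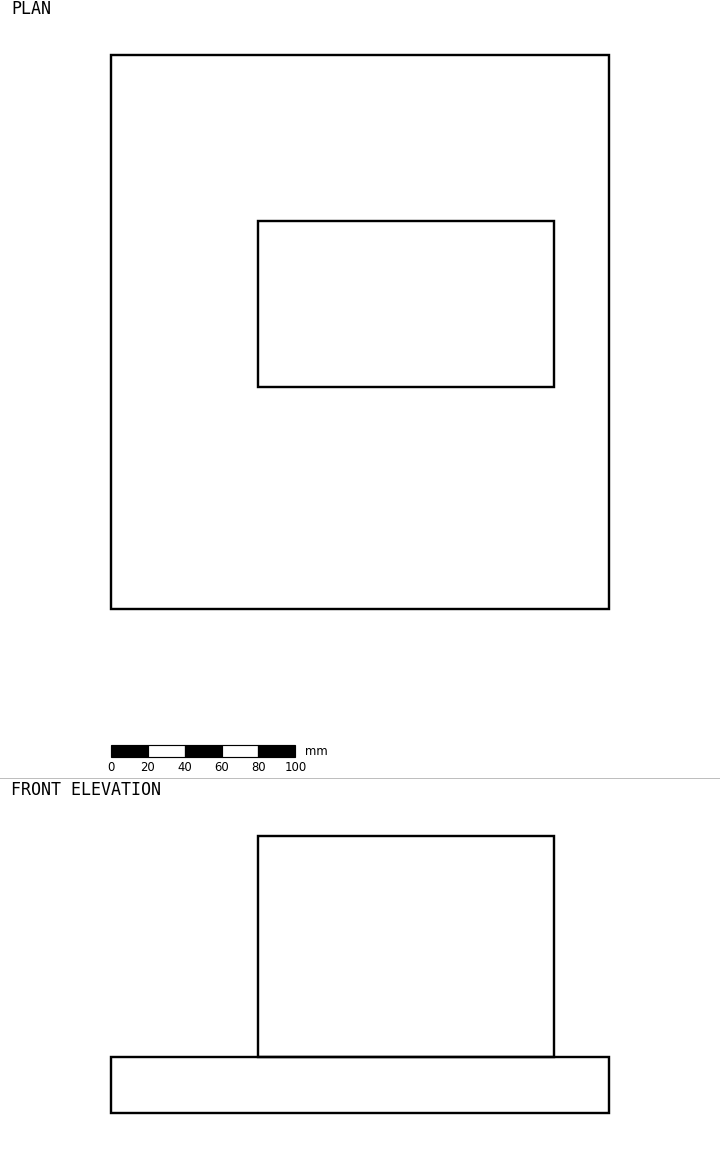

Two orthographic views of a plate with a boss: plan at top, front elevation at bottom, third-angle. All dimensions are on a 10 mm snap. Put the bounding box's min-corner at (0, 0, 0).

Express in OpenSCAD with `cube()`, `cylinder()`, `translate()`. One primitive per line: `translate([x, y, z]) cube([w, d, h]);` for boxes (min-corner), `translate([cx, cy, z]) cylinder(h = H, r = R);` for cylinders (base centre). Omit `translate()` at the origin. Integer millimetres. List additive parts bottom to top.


cube([270, 300, 30]);
translate([80, 120, 30]) cube([160, 90, 120]);


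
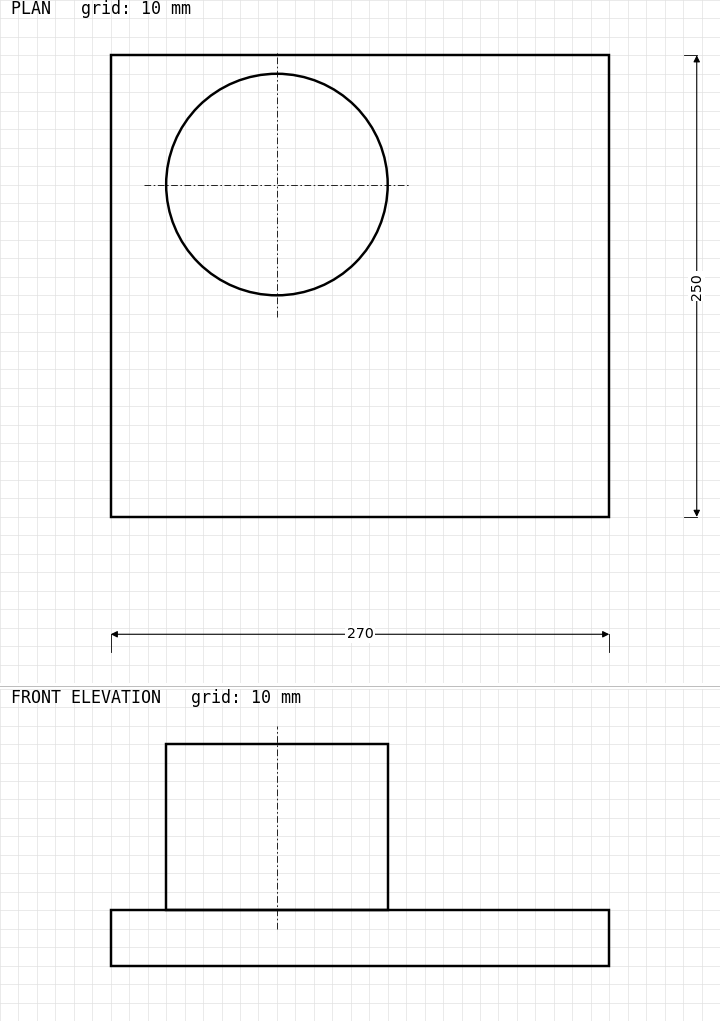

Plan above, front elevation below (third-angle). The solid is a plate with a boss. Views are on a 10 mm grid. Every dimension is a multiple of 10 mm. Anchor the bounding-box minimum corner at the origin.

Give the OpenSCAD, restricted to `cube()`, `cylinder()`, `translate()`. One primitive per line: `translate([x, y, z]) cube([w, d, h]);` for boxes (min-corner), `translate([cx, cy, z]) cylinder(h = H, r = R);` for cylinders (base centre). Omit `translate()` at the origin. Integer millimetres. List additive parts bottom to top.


cube([270, 250, 30]);
translate([90, 180, 30]) cylinder(h = 90, r = 60);


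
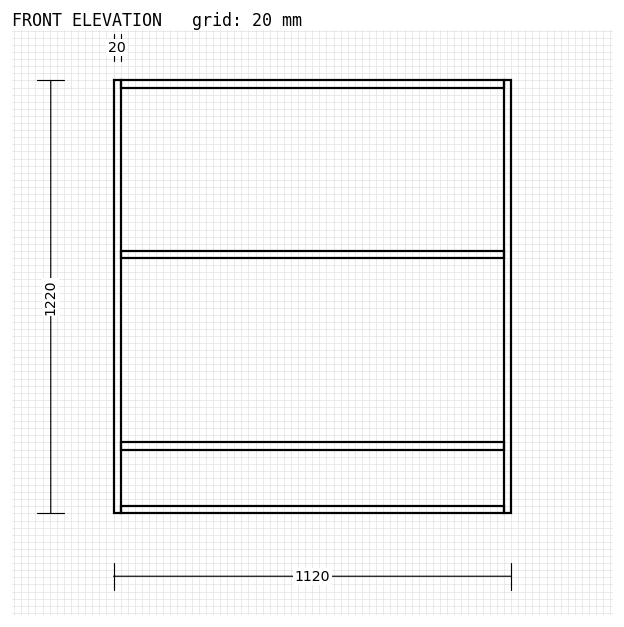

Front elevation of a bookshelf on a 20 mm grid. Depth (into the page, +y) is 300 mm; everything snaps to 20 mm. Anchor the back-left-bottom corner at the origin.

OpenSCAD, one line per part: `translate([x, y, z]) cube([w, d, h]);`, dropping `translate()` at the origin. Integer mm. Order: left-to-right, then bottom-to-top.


cube([20, 300, 1220]);
translate([20, 0, 0]) cube([1080, 300, 20]);
translate([20, 0, 180]) cube([1080, 300, 20]);
translate([20, 0, 720]) cube([1080, 300, 20]);
translate([20, 0, 1200]) cube([1080, 300, 20]);
translate([1100, 0, 0]) cube([20, 300, 1220]);


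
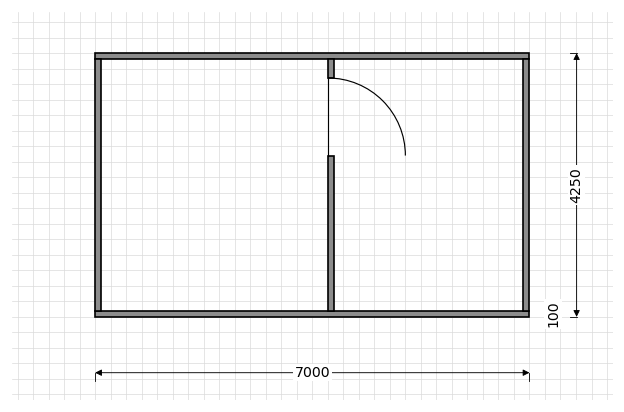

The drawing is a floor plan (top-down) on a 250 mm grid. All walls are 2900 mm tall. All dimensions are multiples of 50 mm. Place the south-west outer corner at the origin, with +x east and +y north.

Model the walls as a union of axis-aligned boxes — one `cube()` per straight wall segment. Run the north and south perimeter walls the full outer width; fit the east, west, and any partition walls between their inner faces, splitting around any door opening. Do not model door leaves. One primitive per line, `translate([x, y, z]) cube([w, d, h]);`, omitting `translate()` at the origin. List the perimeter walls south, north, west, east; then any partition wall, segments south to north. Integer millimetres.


cube([7000, 100, 2900]);
translate([0, 4150, 0]) cube([7000, 100, 2900]);
translate([0, 100, 0]) cube([100, 4050, 2900]);
translate([6900, 100, 0]) cube([100, 4050, 2900]);
translate([3750, 100, 0]) cube([100, 2500, 2900]);
translate([3750, 3850, 0]) cube([100, 300, 2900]);


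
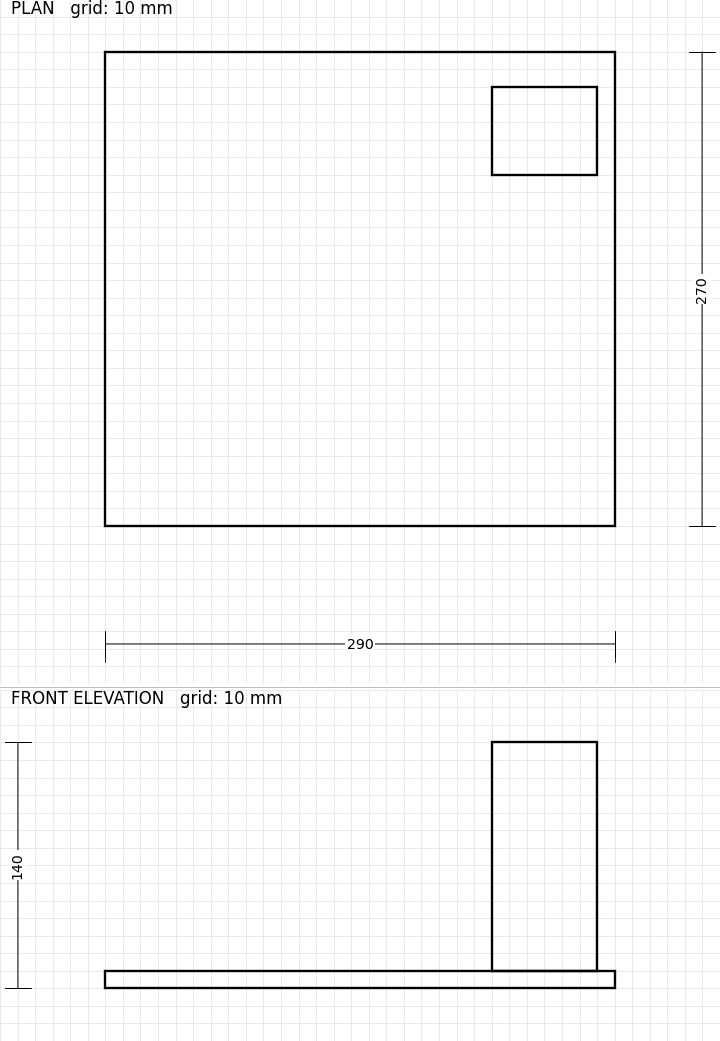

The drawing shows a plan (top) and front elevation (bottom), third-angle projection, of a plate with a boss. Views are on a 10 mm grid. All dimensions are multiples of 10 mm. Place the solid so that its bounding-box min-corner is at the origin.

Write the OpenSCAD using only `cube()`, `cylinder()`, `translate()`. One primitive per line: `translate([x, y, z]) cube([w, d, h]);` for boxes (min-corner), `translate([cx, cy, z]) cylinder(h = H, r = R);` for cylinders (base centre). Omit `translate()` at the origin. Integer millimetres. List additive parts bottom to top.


cube([290, 270, 10]);
translate([220, 200, 10]) cube([60, 50, 130]);


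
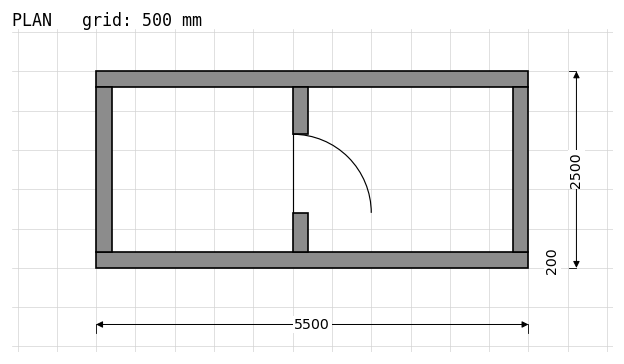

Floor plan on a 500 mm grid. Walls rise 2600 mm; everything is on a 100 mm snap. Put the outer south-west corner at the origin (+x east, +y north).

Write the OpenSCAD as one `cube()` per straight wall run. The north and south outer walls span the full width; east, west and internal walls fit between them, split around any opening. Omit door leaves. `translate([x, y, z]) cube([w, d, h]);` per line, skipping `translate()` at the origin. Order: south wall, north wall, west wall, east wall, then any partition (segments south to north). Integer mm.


cube([5500, 200, 2600]);
translate([0, 2300, 0]) cube([5500, 200, 2600]);
translate([0, 200, 0]) cube([200, 2100, 2600]);
translate([5300, 200, 0]) cube([200, 2100, 2600]);
translate([2500, 200, 0]) cube([200, 500, 2600]);
translate([2500, 1700, 0]) cube([200, 600, 2600]);
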